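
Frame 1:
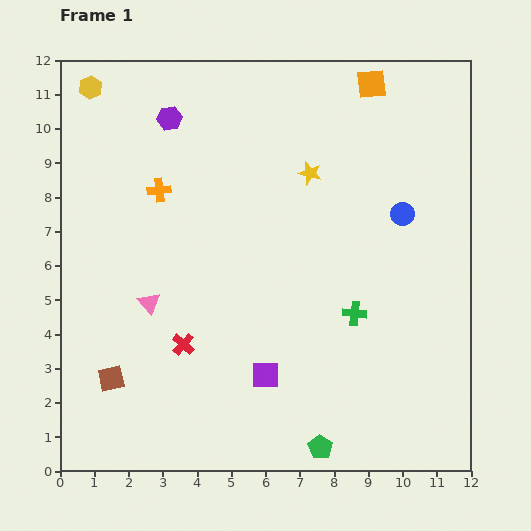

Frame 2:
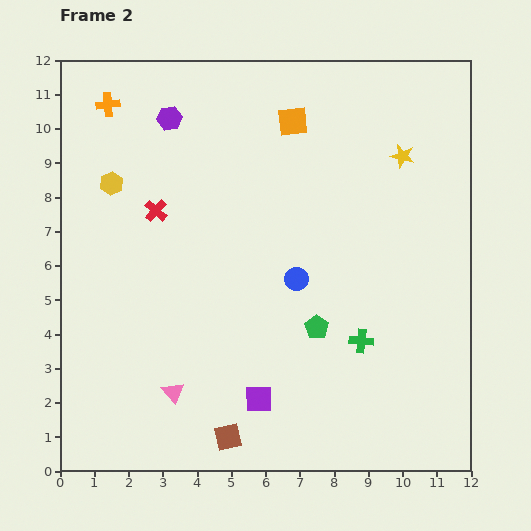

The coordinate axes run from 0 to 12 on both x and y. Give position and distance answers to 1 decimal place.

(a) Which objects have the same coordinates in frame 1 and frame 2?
the purple hexagon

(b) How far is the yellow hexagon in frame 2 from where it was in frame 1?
2.9

The yellow hexagon moved from (0.9, 11.2) to (1.5, 8.4), a distance of √(0.6² + 2.8²) ≈ 2.9.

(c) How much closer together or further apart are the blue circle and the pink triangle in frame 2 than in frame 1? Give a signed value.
-2.9

Distance in frame 1: 7.8. Distance in frame 2: 4.9.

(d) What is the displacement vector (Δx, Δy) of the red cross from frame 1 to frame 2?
(-0.8, 3.9)

The red cross was at (3.6, 3.7) in frame 1 and (2.8, 7.6) in frame 2.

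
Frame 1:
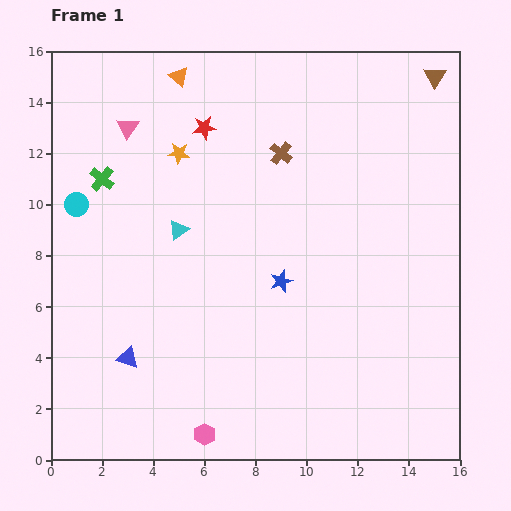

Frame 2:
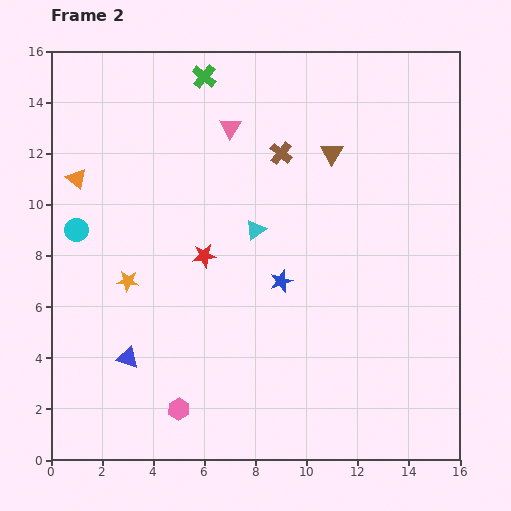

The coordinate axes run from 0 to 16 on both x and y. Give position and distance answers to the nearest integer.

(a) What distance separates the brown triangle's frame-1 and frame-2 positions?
5

The brown triangle moved from (15, 15) to (11, 12), a distance of √(4² + 3²) ≈ 5.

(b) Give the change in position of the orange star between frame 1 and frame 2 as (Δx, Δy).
(-2, -5)

The orange star was at (5, 12) in frame 1 and (3, 7) in frame 2.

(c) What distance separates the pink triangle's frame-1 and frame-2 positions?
4

The pink triangle moved from (3, 13) to (7, 13), a distance of √(4² + 0²) ≈ 4.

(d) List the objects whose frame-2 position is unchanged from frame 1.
the blue star, the brown cross, the blue triangle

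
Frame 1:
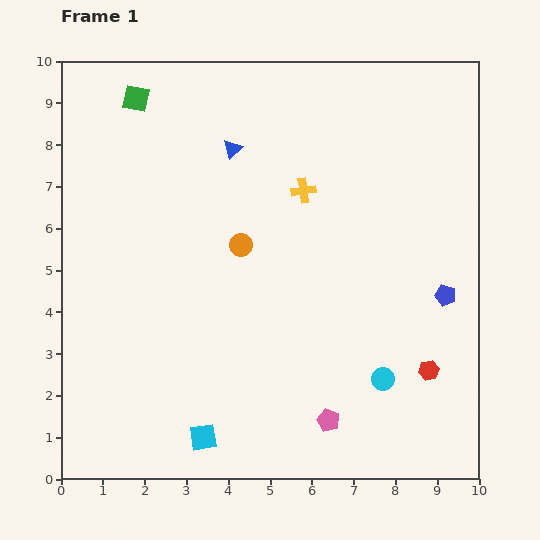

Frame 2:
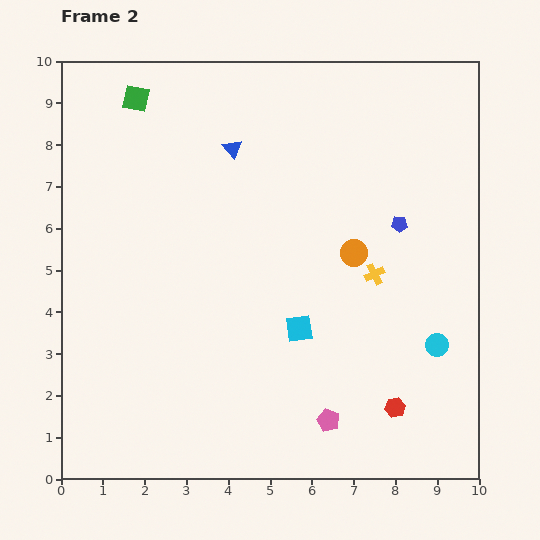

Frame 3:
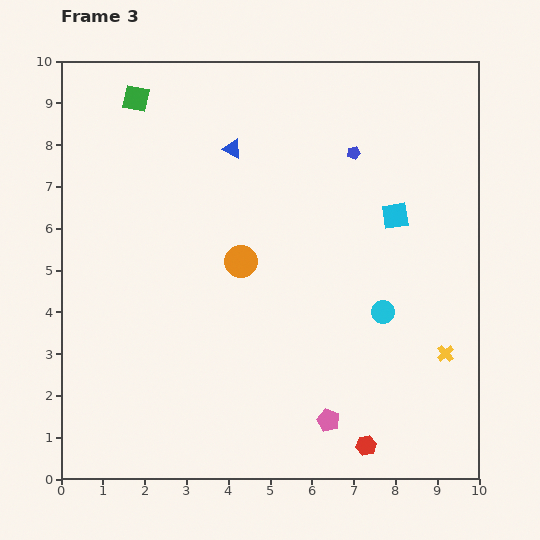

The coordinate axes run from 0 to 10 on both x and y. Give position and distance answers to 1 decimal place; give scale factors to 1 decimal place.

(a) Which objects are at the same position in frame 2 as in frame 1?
the pink pentagon, the blue triangle, the green square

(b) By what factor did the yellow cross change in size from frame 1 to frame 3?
0.7×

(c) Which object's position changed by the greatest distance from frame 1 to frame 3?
the cyan square

(moved 7.0; next 5.2)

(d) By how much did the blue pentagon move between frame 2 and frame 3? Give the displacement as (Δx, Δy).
(-1.1, 1.7)

The blue pentagon was at (8.1, 6.1) in frame 2 and (7.0, 7.8) in frame 3.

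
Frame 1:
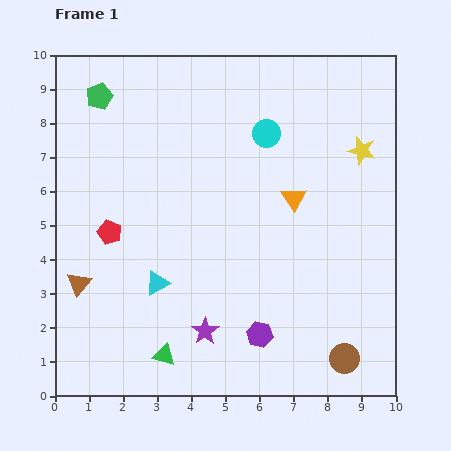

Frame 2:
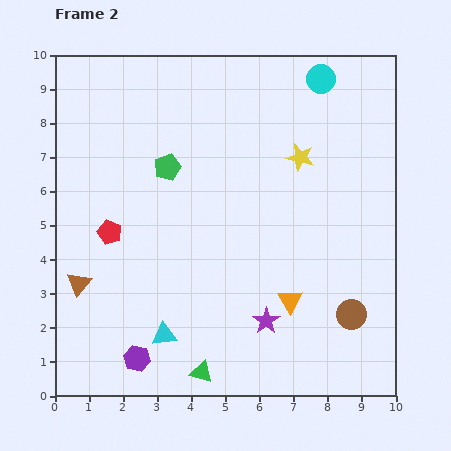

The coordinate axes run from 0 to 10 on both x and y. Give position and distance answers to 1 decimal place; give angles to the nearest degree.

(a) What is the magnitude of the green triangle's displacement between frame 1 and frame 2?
1.2

The green triangle moved from (3.2, 1.2) to (4.3, 0.7), a distance of √(1.1² + 0.5²) ≈ 1.2.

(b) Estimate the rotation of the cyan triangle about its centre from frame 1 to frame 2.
22° clockwise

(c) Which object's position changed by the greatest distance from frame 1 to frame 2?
the purple hexagon

(moved 3.7; next 3.0)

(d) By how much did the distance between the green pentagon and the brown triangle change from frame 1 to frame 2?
-1.2

Distance in frame 1: 5.5. Distance in frame 2: 4.3.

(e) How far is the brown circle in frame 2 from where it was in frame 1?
1.3

The brown circle moved from (8.5, 1.1) to (8.7, 2.4), a distance of √(0.2² + 1.3²) ≈ 1.3.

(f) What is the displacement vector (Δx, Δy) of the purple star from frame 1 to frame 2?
(1.8, 0.3)

The purple star was at (4.4, 1.9) in frame 1 and (6.2, 2.2) in frame 2.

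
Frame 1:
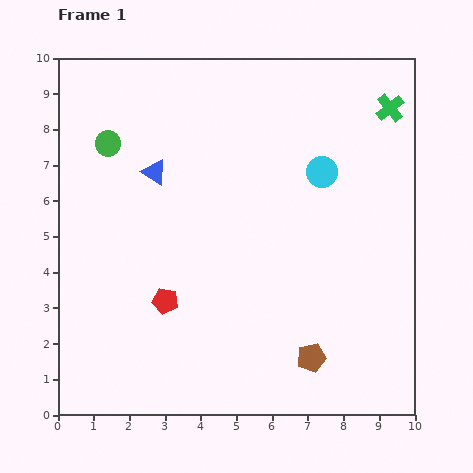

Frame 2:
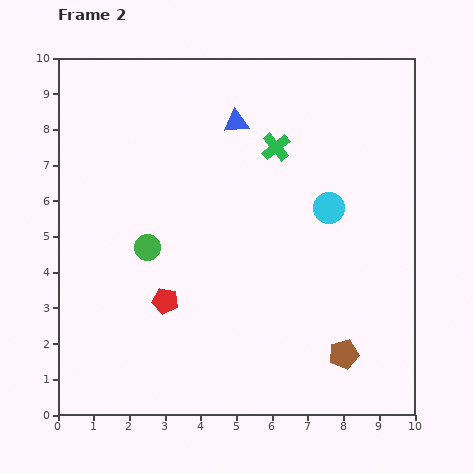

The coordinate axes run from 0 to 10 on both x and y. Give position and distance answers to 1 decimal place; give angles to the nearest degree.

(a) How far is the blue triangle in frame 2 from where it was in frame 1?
2.7

The blue triangle moved from (2.7, 6.8) to (5.0, 8.2), a distance of √(2.3² + 1.4²) ≈ 2.7.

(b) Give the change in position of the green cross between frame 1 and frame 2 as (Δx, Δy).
(-3.2, -1.1)

The green cross was at (9.3, 8.6) in frame 1 and (6.1, 7.5) in frame 2.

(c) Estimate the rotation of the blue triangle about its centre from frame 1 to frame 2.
39° counter-clockwise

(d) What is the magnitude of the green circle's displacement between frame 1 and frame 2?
3.1

The green circle moved from (1.4, 7.6) to (2.5, 4.7), a distance of √(1.1² + 2.9²) ≈ 3.1.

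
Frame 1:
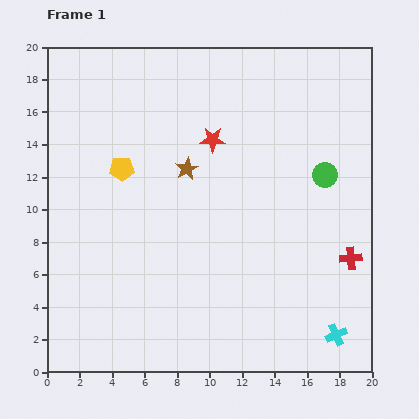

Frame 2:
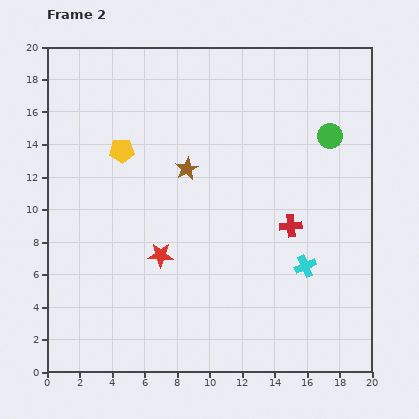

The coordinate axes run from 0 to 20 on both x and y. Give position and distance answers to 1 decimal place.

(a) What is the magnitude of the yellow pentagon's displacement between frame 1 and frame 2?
1.1

The yellow pentagon moved from (4.6, 12.5) to (4.6, 13.6), a distance of √(0.0² + 1.1²) ≈ 1.1.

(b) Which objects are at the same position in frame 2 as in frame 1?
the brown star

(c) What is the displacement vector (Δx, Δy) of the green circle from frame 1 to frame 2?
(0.3, 2.4)

The green circle was at (17.1, 12.1) in frame 1 and (17.4, 14.5) in frame 2.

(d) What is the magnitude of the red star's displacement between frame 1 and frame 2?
7.8

The red star moved from (10.2, 14.3) to (7.0, 7.2), a distance of √(3.2² + 7.1²) ≈ 7.8.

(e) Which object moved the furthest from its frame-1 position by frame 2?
the red star

(moved 7.8; next 4.6)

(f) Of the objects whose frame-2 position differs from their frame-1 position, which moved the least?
the yellow pentagon

(moved 1.1)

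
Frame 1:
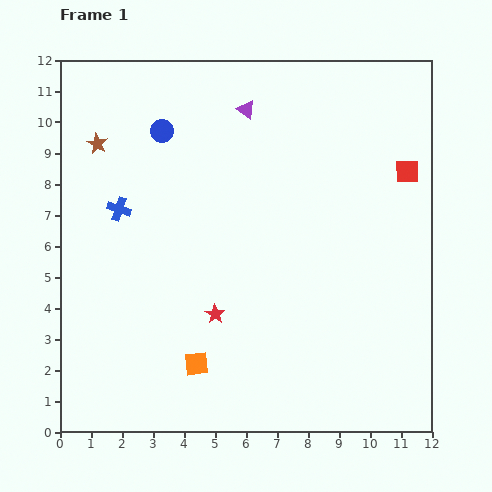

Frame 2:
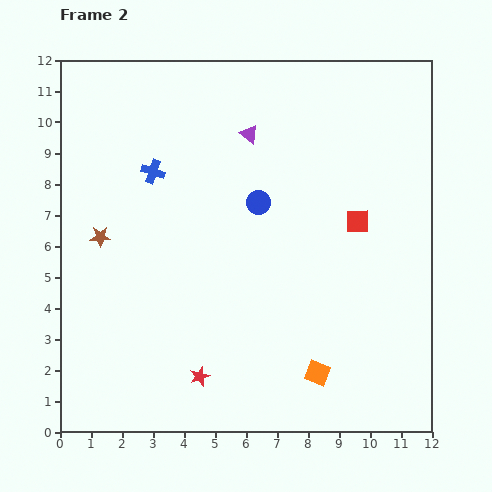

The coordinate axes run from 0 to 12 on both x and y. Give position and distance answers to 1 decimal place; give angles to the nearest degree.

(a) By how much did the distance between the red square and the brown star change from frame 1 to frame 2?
-1.7

Distance in frame 1: 10.0. Distance in frame 2: 8.3.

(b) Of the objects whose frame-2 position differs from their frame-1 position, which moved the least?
the purple triangle

(moved 0.8)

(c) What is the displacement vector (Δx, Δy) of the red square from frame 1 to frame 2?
(-1.6, -1.6)

The red square was at (11.2, 8.4) in frame 1 and (9.6, 6.8) in frame 2.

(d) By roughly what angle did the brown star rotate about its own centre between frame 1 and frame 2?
29° counter-clockwise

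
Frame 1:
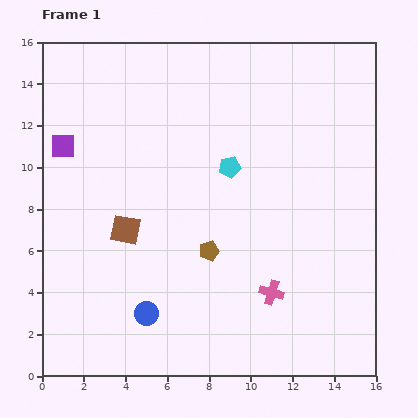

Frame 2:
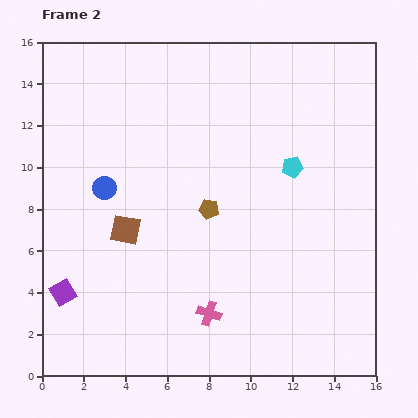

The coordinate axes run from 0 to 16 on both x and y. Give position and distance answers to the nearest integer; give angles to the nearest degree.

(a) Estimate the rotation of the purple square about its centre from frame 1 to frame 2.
30° counter-clockwise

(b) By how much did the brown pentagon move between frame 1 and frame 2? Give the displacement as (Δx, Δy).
(0, 2)

The brown pentagon was at (8, 6) in frame 1 and (8, 8) in frame 2.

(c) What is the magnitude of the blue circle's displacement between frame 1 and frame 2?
6

The blue circle moved from (5, 3) to (3, 9), a distance of √(2² + 6²) ≈ 6.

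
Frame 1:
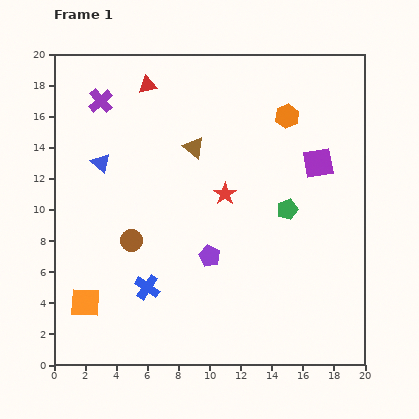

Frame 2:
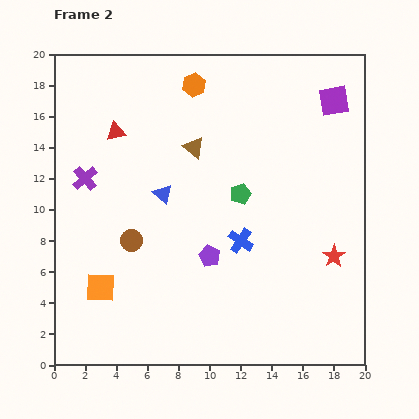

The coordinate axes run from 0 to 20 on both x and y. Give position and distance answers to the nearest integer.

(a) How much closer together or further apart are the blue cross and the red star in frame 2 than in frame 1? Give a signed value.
-2

Distance in frame 1: 8. Distance in frame 2: 6.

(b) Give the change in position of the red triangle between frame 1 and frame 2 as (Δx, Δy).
(-2, -3)

The red triangle was at (6, 18) in frame 1 and (4, 15) in frame 2.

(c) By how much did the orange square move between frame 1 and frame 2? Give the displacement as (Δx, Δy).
(1, 1)

The orange square was at (2, 4) in frame 1 and (3, 5) in frame 2.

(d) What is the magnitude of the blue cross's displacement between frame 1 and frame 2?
7

The blue cross moved from (6, 5) to (12, 8), a distance of √(6² + 3²) ≈ 7.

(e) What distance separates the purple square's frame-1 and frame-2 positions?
4

The purple square moved from (17, 13) to (18, 17), a distance of √(1² + 4²) ≈ 4.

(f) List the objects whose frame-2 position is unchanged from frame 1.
the brown circle, the purple pentagon, the brown triangle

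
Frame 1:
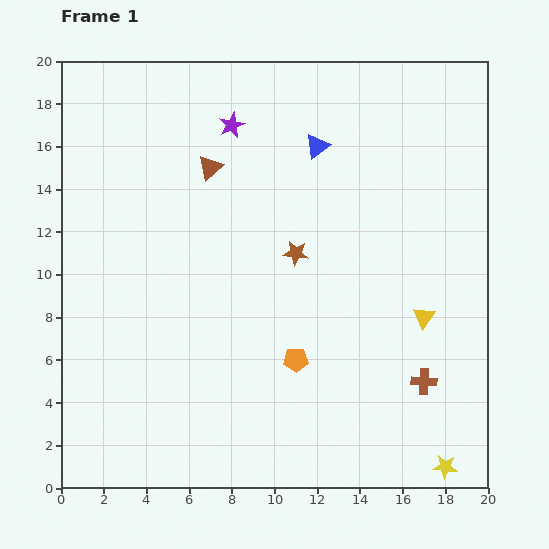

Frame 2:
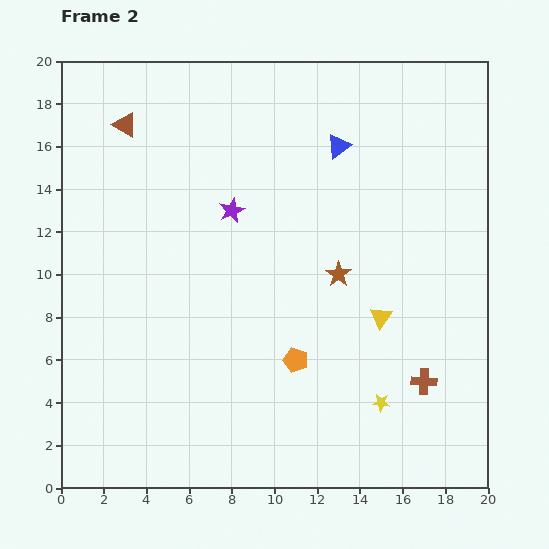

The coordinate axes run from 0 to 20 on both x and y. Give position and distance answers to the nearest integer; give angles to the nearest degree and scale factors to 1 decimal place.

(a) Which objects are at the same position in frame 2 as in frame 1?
the orange pentagon, the brown cross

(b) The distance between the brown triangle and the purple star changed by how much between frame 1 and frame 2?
+4

Distance in frame 1: 2. Distance in frame 2: 6.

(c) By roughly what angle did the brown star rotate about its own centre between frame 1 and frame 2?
28° clockwise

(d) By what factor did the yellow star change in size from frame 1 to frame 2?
0.7×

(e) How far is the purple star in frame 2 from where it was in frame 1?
4

The purple star moved from (8, 17) to (8, 13), a distance of √(0² + 4²) ≈ 4.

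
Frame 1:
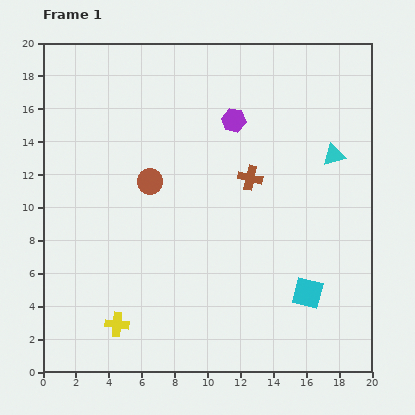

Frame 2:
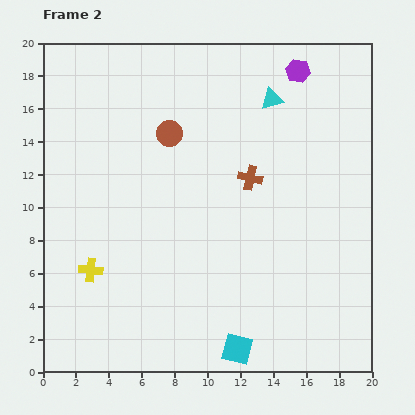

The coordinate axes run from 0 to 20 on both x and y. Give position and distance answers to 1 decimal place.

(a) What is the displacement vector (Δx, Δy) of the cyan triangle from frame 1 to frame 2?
(-3.8, 3.4)

The cyan triangle was at (17.7, 13.2) in frame 1 and (13.9, 16.6) in frame 2.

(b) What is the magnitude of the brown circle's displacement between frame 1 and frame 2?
3.1

The brown circle moved from (6.5, 11.6) to (7.7, 14.5), a distance of √(1.2² + 2.9²) ≈ 3.1.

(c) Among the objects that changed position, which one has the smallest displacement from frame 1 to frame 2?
the brown circle

(moved 3.1)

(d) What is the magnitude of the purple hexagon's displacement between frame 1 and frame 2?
4.9

The purple hexagon moved from (11.6, 15.3) to (15.5, 18.3), a distance of √(3.9² + 3.0²) ≈ 4.9.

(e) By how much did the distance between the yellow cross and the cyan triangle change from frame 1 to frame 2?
-1.6

Distance in frame 1: 16.7. Distance in frame 2: 15.1.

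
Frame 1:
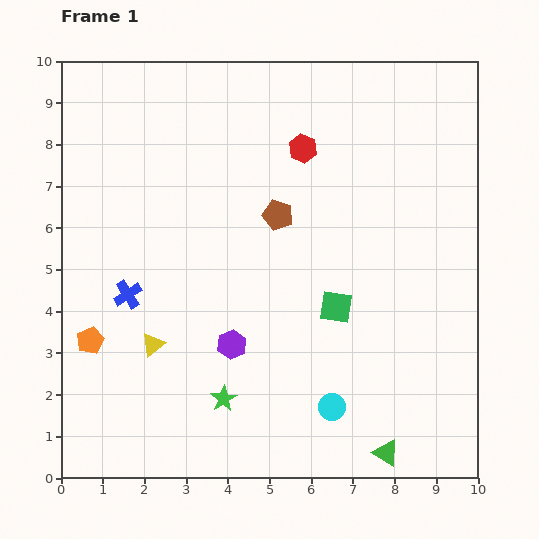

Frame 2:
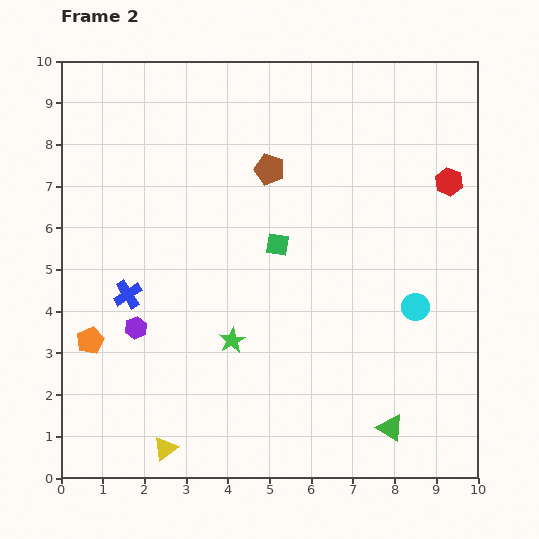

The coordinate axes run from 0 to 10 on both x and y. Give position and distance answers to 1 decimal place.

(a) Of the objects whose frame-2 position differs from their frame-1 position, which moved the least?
the green triangle

(moved 0.6)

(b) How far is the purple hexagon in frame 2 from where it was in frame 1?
2.3

The purple hexagon moved from (4.1, 3.2) to (1.8, 3.6), a distance of √(2.3² + 0.4²) ≈ 2.3.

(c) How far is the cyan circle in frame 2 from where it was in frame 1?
3.1

The cyan circle moved from (6.5, 1.7) to (8.5, 4.1), a distance of √(2.0² + 2.4²) ≈ 3.1.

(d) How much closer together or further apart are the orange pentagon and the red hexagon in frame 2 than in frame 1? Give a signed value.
+2.5

Distance in frame 1: 6.9. Distance in frame 2: 9.4.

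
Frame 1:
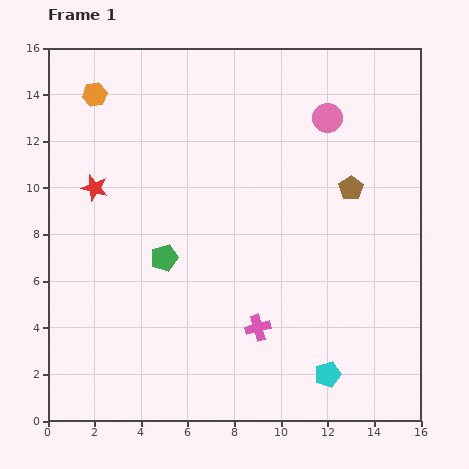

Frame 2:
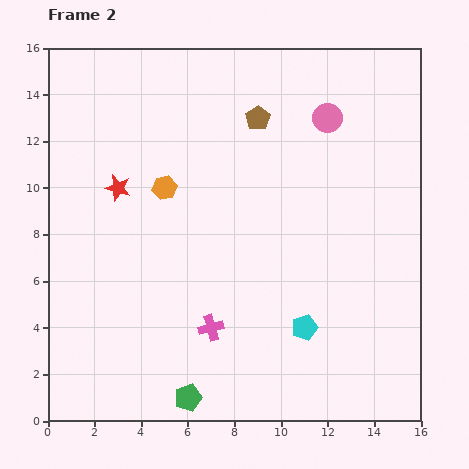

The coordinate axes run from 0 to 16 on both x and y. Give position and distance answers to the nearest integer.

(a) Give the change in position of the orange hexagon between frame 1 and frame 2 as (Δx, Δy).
(3, -4)

The orange hexagon was at (2, 14) in frame 1 and (5, 10) in frame 2.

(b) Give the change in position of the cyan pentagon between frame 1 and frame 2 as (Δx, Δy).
(-1, 2)

The cyan pentagon was at (12, 2) in frame 1 and (11, 4) in frame 2.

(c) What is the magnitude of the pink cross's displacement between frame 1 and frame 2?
2

The pink cross moved from (9, 4) to (7, 4), a distance of √(2² + 0²) ≈ 2.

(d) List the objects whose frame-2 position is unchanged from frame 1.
the pink circle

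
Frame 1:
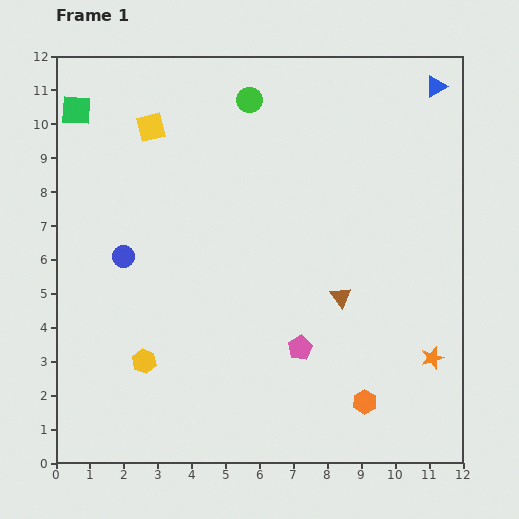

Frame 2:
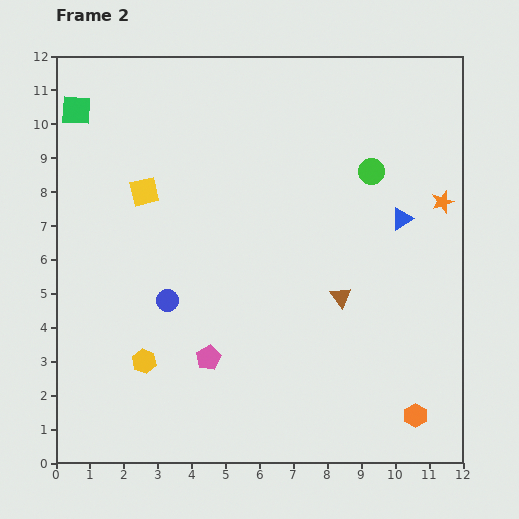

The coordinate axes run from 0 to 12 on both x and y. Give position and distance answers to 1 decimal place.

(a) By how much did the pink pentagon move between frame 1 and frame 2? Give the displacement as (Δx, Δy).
(-2.7, -0.3)

The pink pentagon was at (7.2, 3.4) in frame 1 and (4.5, 3.1) in frame 2.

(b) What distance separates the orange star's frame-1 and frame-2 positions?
4.6

The orange star moved from (11.1, 3.1) to (11.4, 7.7), a distance of √(0.3² + 4.6²) ≈ 4.6.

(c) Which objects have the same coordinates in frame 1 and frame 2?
the brown triangle, the green square, the yellow hexagon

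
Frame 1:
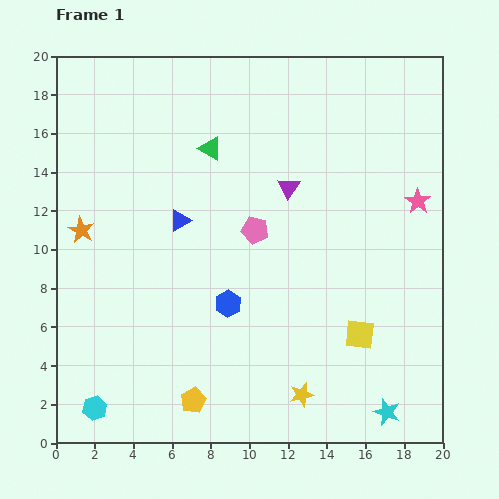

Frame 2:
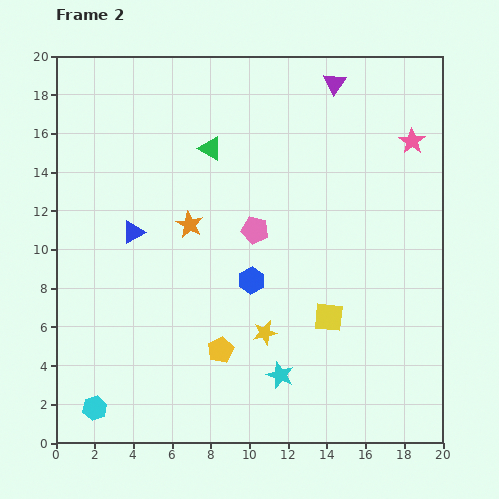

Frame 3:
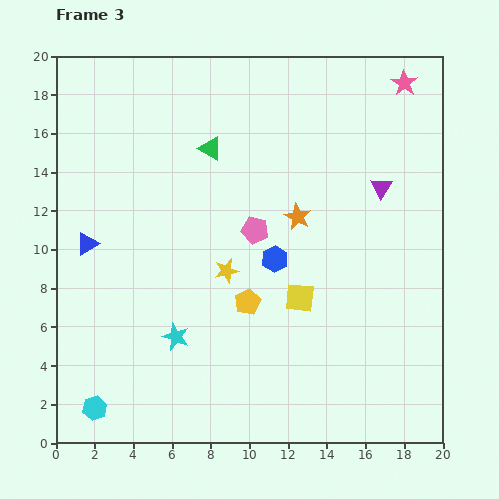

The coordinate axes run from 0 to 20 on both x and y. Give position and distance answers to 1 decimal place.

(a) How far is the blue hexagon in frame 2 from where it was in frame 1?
1.7

The blue hexagon moved from (8.9, 7.2) to (10.1, 8.4), a distance of √(1.2² + 1.2²) ≈ 1.7.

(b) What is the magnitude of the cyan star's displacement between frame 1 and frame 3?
11.6

The cyan star moved from (17.1, 1.6) to (6.2, 5.5), a distance of √(10.9² + 3.9²) ≈ 11.6.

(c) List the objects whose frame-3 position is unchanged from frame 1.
the green triangle, the pink pentagon, the cyan hexagon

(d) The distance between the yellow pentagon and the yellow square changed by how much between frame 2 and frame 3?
-3.2

Distance in frame 2: 5.9. Distance in frame 3: 2.7.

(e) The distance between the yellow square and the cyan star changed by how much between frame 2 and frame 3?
+2.8

Distance in frame 2: 3.9. Distance in frame 3: 6.7.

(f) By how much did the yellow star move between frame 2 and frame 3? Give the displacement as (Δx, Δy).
(-2.0, 3.2)

The yellow star was at (10.8, 5.7) in frame 2 and (8.8, 8.9) in frame 3.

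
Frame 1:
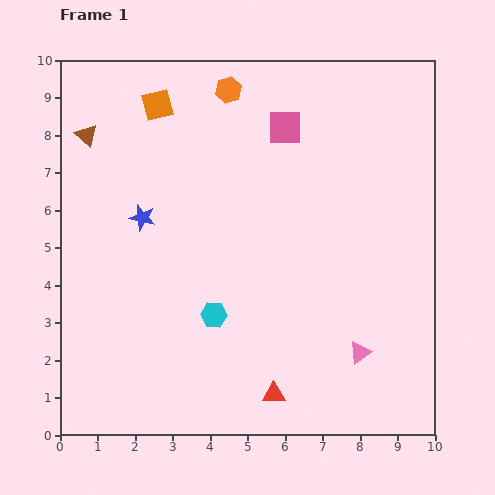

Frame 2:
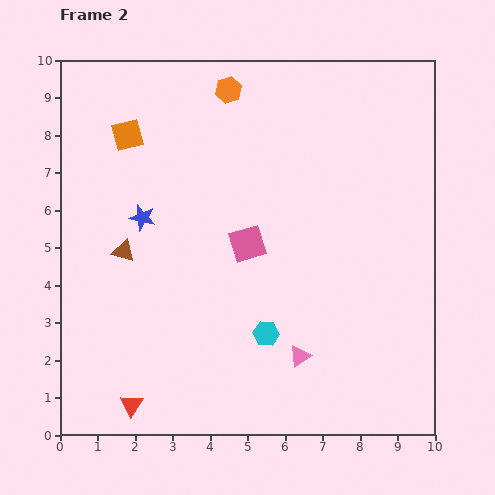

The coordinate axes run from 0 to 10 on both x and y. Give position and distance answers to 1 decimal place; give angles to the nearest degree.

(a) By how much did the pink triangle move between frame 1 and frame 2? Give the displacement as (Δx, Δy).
(-1.6, -0.1)

The pink triangle was at (8.0, 2.2) in frame 1 and (6.4, 2.1) in frame 2.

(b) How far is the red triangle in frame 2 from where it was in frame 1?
3.8

The red triangle moved from (5.7, 1.1) to (1.9, 0.8), a distance of √(3.8² + 0.3²) ≈ 3.8.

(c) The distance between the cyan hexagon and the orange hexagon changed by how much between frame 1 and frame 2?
+0.6

Distance in frame 1: 6.0. Distance in frame 2: 6.6.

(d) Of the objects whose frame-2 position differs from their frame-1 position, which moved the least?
the orange square

(moved 1.1)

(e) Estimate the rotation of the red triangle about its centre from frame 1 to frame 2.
55° counter-clockwise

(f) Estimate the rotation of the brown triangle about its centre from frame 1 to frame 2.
26° counter-clockwise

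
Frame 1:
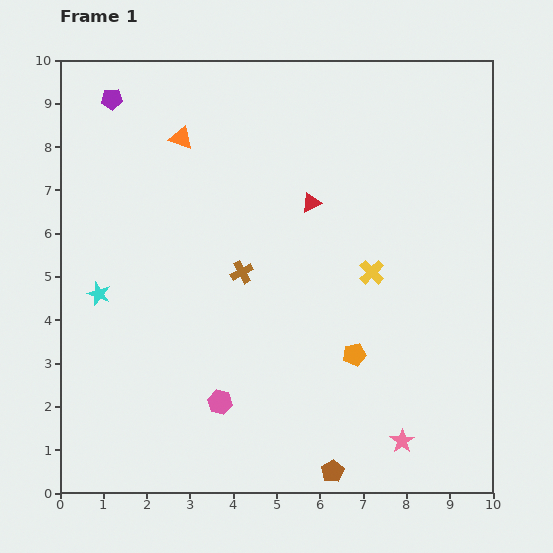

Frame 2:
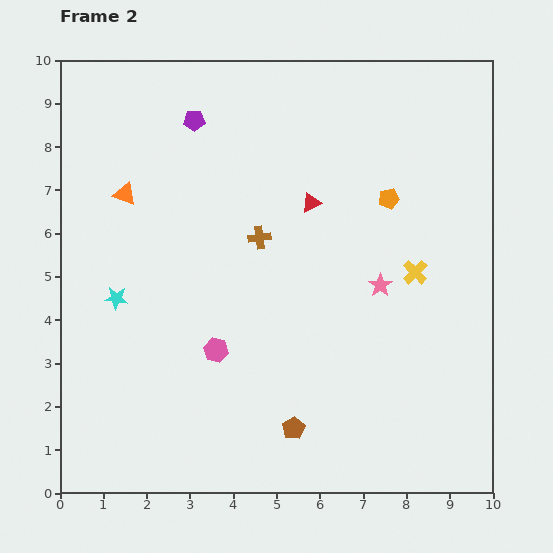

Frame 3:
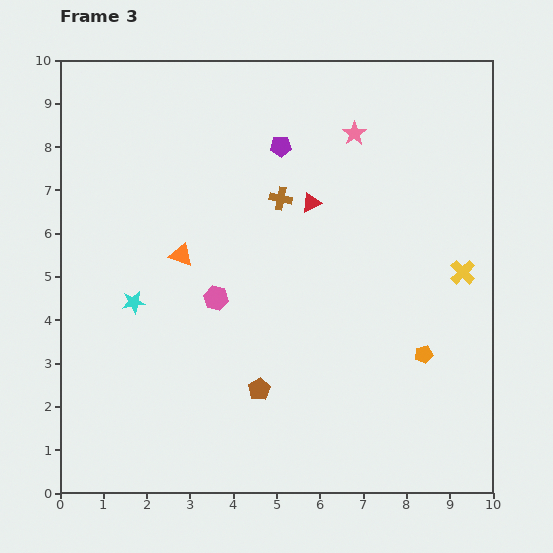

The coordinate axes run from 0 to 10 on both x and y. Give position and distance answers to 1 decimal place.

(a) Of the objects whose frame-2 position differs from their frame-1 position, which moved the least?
the cyan star

(moved 0.4)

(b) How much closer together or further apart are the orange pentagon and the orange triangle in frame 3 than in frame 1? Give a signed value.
-0.3

Distance in frame 1: 6.4. Distance in frame 3: 6.1.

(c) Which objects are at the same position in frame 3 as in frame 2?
the red triangle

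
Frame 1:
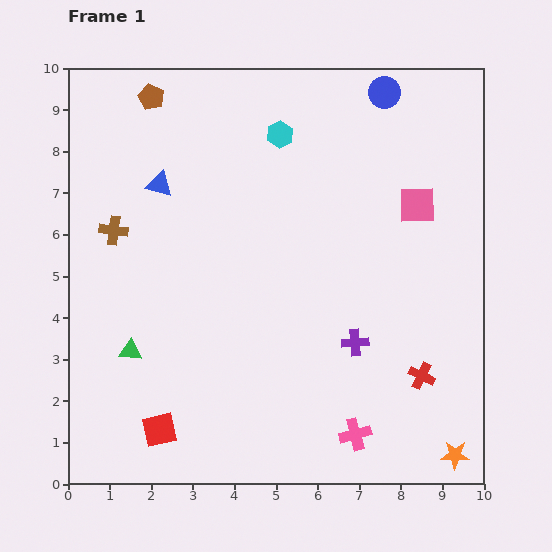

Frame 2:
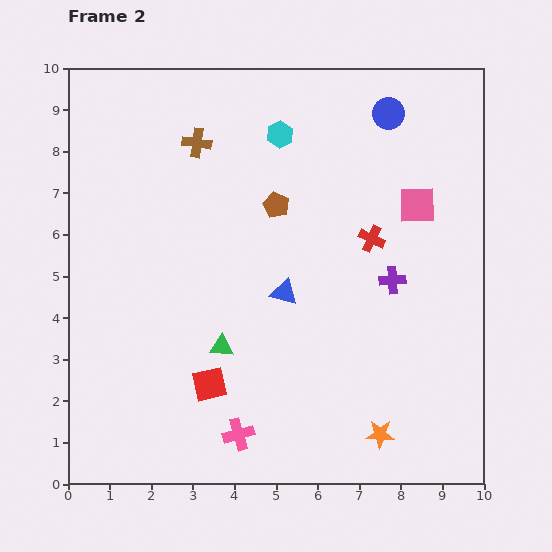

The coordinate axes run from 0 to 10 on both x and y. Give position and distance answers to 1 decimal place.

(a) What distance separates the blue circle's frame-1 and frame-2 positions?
0.5

The blue circle moved from (7.6, 9.4) to (7.7, 8.9), a distance of √(0.1² + 0.5²) ≈ 0.5.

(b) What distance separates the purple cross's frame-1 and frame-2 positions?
1.7

The purple cross moved from (6.9, 3.4) to (7.8, 4.9), a distance of √(0.9² + 1.5²) ≈ 1.7.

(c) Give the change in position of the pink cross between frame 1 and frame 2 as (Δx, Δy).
(-2.8, 0.0)

The pink cross was at (6.9, 1.2) in frame 1 and (4.1, 1.2) in frame 2.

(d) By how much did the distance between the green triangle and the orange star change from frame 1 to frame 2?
-3.9

Distance in frame 1: 8.2. Distance in frame 2: 4.3.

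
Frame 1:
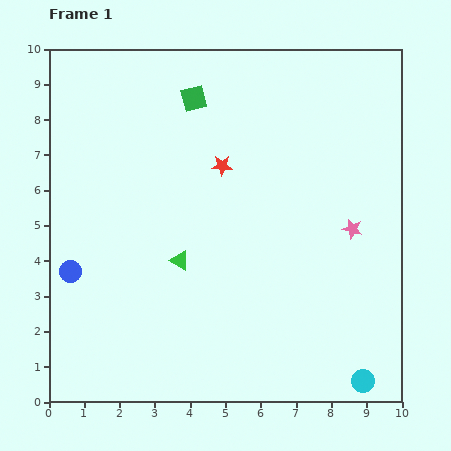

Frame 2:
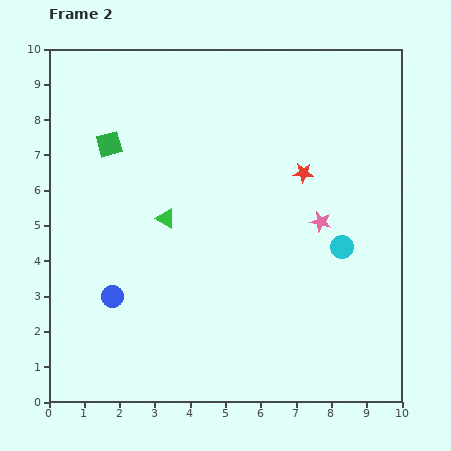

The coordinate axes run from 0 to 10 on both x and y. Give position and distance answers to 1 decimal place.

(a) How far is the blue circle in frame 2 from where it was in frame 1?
1.4

The blue circle moved from (0.6, 3.7) to (1.8, 3.0), a distance of √(1.2² + 0.7²) ≈ 1.4.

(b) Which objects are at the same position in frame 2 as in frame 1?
none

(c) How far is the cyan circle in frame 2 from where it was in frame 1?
3.8

The cyan circle moved from (8.9, 0.6) to (8.3, 4.4), a distance of √(0.6² + 3.8²) ≈ 3.8.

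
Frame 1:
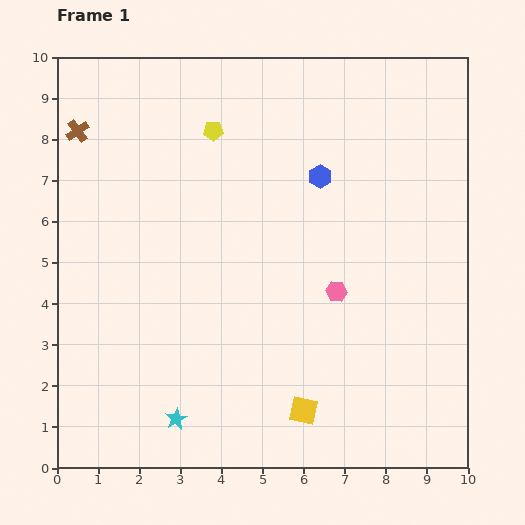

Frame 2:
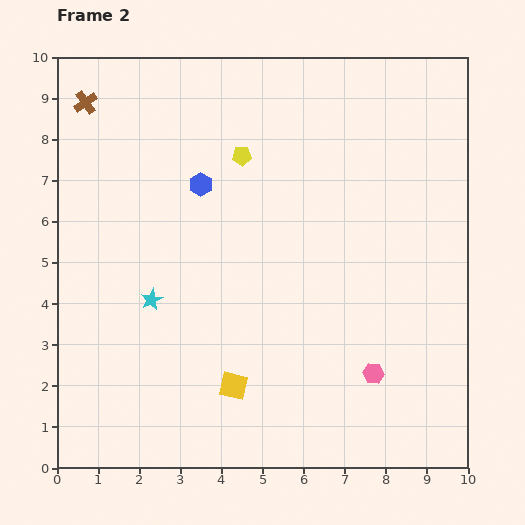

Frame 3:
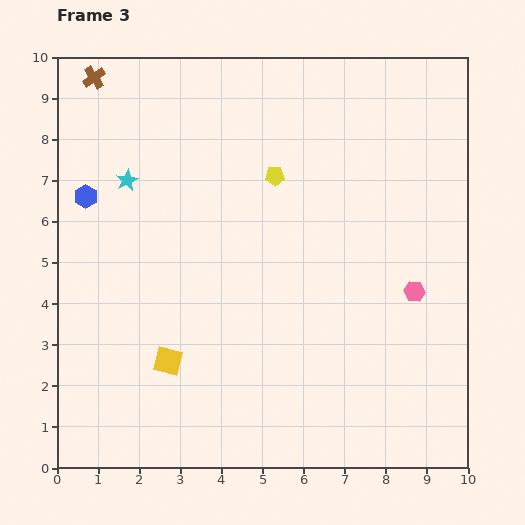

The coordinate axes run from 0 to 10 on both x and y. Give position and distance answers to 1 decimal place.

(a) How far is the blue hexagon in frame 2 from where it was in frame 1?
2.9

The blue hexagon moved from (6.4, 7.1) to (3.5, 6.9), a distance of √(2.9² + 0.2²) ≈ 2.9.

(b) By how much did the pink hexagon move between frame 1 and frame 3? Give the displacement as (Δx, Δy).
(1.9, 0.0)

The pink hexagon was at (6.8, 4.3) in frame 1 and (8.7, 4.3) in frame 3.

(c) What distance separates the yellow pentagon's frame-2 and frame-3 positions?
0.9

The yellow pentagon moved from (4.5, 7.6) to (5.3, 7.1), a distance of √(0.8² + 0.5²) ≈ 0.9.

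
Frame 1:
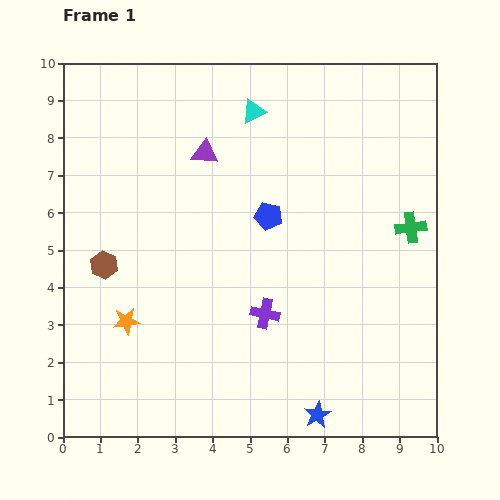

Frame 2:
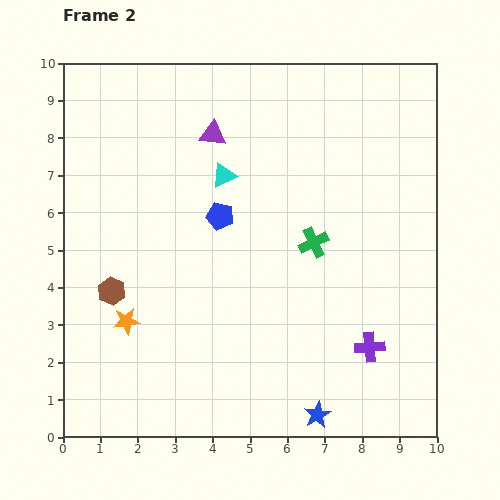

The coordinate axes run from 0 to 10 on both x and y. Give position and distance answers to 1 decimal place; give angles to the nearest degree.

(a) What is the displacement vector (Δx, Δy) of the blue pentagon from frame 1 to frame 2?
(-1.3, 0.0)

The blue pentagon was at (5.5, 5.9) in frame 1 and (4.2, 5.9) in frame 2.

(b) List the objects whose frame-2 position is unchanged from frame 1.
the blue star, the orange star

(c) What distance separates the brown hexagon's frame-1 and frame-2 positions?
0.7

The brown hexagon moved from (1.1, 4.6) to (1.3, 3.9), a distance of √(0.2² + 0.7²) ≈ 0.7.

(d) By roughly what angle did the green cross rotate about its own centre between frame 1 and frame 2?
18° counter-clockwise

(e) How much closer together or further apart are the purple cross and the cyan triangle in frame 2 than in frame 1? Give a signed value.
+0.6

Distance in frame 1: 5.4. Distance in frame 2: 6.0.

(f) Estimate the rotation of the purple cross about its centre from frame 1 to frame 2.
16° counter-clockwise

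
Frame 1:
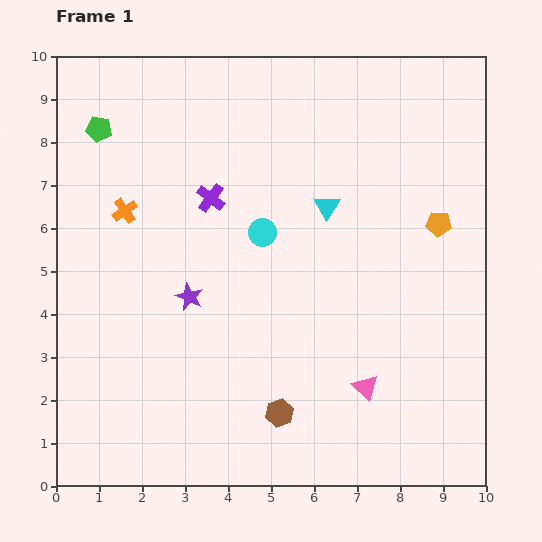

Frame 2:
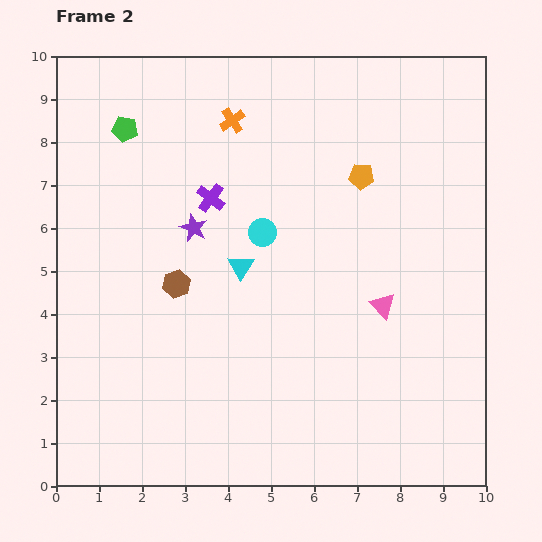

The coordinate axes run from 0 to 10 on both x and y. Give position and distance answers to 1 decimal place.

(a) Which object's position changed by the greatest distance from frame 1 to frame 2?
the brown hexagon

(moved 3.8; next 3.3)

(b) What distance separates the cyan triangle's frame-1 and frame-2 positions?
2.4

The cyan triangle moved from (6.3, 6.5) to (4.3, 5.1), a distance of √(2.0² + 1.4²) ≈ 2.4.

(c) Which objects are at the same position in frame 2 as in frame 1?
the cyan circle, the purple cross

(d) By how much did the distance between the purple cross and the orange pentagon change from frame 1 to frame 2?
-1.8

Distance in frame 1: 5.3. Distance in frame 2: 3.5.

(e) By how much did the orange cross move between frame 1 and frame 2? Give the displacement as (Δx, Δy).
(2.5, 2.1)

The orange cross was at (1.6, 6.4) in frame 1 and (4.1, 8.5) in frame 2.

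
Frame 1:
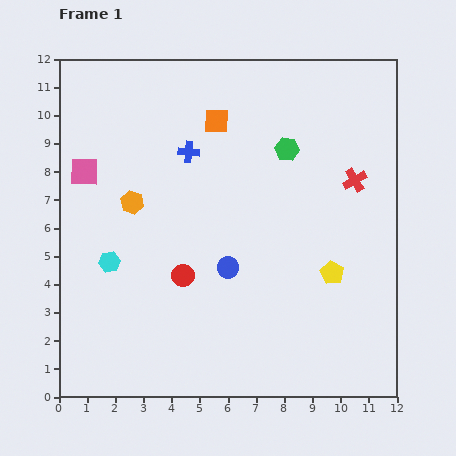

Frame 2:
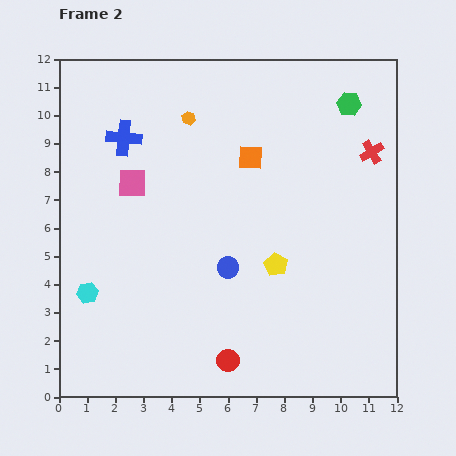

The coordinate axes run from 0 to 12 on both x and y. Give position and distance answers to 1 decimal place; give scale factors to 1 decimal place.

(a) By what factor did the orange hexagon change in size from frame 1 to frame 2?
0.6×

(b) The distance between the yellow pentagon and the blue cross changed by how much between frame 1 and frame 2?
+0.3

Distance in frame 1: 6.7. Distance in frame 2: 7.0.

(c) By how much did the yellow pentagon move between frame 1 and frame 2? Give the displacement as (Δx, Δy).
(-2.0, 0.3)

The yellow pentagon was at (9.7, 4.4) in frame 1 and (7.7, 4.7) in frame 2.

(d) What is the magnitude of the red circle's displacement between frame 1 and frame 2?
3.4

The red circle moved from (4.4, 4.3) to (6.0, 1.3), a distance of √(1.6² + 3.0²) ≈ 3.4.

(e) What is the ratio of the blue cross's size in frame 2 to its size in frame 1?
1.7×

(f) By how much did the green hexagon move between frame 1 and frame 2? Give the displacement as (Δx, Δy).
(2.2, 1.6)

The green hexagon was at (8.1, 8.8) in frame 1 and (10.3, 10.4) in frame 2.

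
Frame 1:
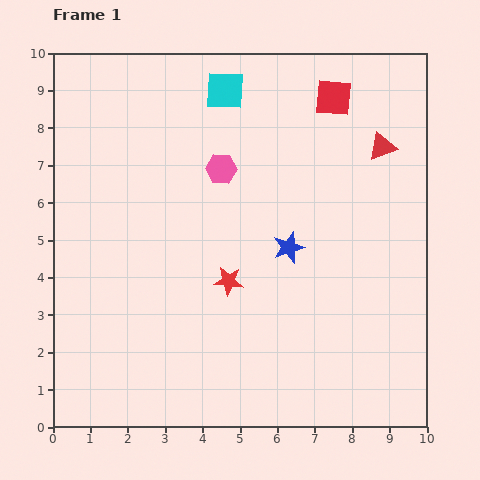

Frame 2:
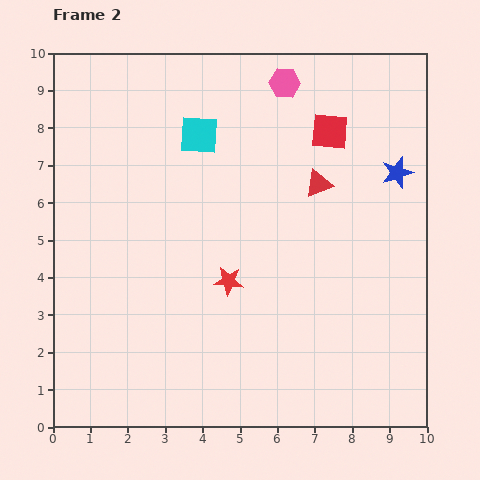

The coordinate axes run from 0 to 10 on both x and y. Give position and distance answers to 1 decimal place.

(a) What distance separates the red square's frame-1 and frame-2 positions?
0.9

The red square moved from (7.5, 8.8) to (7.4, 7.9), a distance of √(0.1² + 0.9²) ≈ 0.9.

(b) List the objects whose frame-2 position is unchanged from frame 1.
the red star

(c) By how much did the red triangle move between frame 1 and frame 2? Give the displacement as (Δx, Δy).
(-1.7, -1.0)

The red triangle was at (8.8, 7.5) in frame 1 and (7.1, 6.5) in frame 2.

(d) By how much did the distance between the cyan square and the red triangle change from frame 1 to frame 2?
-1.0

Distance in frame 1: 4.5. Distance in frame 2: 3.5.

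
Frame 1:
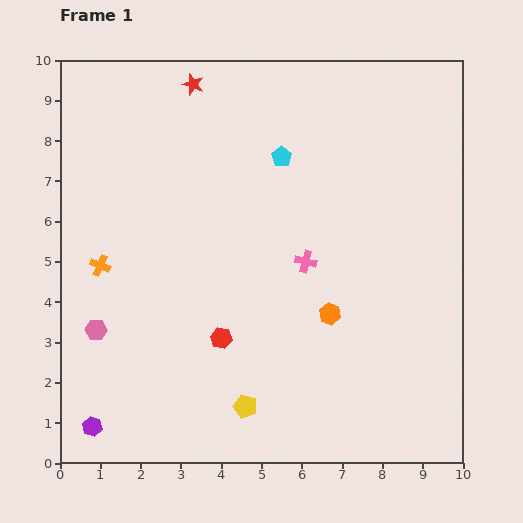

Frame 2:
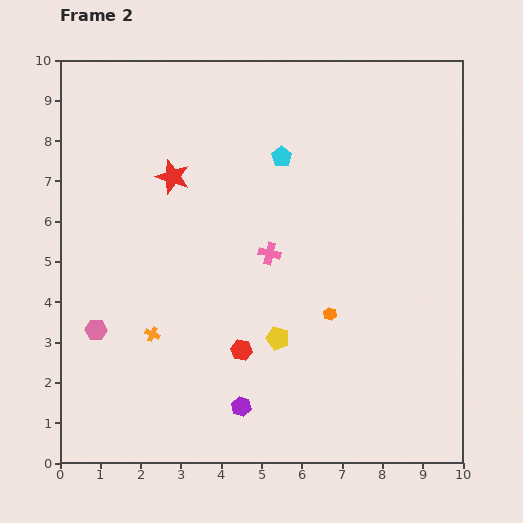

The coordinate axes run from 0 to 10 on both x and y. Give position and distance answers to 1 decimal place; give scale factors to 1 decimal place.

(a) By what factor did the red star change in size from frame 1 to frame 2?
1.6×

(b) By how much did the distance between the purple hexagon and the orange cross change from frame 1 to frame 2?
-1.2

Distance in frame 1: 4.0. Distance in frame 2: 2.8.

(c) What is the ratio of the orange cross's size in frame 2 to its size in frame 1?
0.7×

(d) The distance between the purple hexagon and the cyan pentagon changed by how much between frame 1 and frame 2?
-1.9

Distance in frame 1: 8.2. Distance in frame 2: 6.3.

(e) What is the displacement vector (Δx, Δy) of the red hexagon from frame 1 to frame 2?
(0.5, -0.3)

The red hexagon was at (4.0, 3.1) in frame 1 and (4.5, 2.8) in frame 2.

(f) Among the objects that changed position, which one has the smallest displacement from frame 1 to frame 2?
the red hexagon

(moved 0.6)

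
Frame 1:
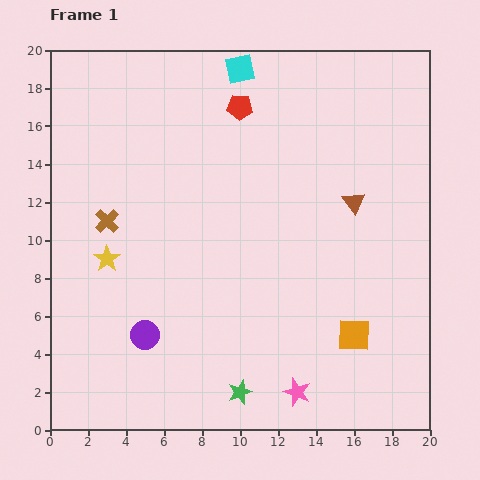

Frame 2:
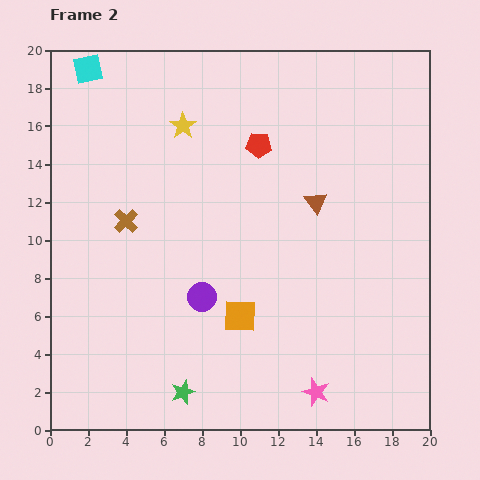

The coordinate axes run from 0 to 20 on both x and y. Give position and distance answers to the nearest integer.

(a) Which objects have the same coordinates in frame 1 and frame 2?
none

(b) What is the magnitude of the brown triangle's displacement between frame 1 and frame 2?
2

The brown triangle moved from (16, 12) to (14, 12), a distance of √(2² + 0²) ≈ 2.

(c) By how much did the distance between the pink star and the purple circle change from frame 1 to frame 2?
-1

Distance in frame 1: 9. Distance in frame 2: 8.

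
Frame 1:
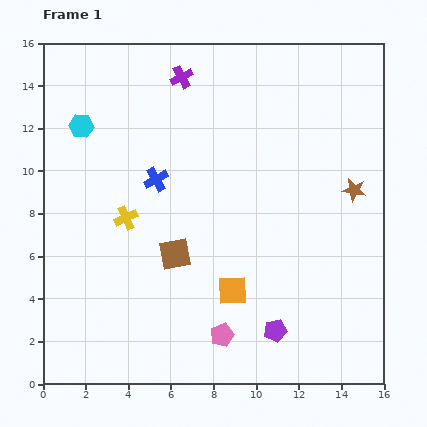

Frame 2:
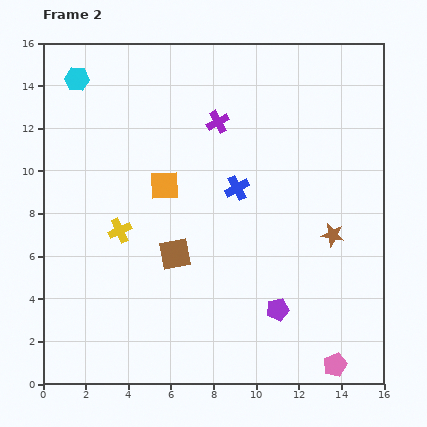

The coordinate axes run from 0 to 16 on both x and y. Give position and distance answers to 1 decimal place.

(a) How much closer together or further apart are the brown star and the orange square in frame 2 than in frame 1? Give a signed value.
+0.8

Distance in frame 1: 7.4. Distance in frame 2: 8.2.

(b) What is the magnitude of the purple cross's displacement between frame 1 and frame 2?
2.7

The purple cross moved from (6.5, 14.4) to (8.2, 12.3), a distance of √(1.7² + 2.1²) ≈ 2.7.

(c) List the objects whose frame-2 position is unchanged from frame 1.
the brown square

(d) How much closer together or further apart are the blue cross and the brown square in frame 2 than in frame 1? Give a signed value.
+0.6

Distance in frame 1: 3.6. Distance in frame 2: 4.2.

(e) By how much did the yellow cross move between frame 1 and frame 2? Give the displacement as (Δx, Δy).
(-0.3, -0.6)

The yellow cross was at (3.9, 7.8) in frame 1 and (3.6, 7.2) in frame 2.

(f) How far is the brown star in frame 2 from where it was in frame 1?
2.3

The brown star moved from (14.6, 9.1) to (13.6, 7.0), a distance of √(1.0² + 2.1²) ≈ 2.3.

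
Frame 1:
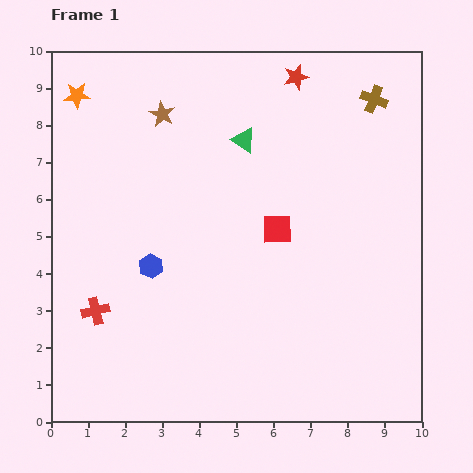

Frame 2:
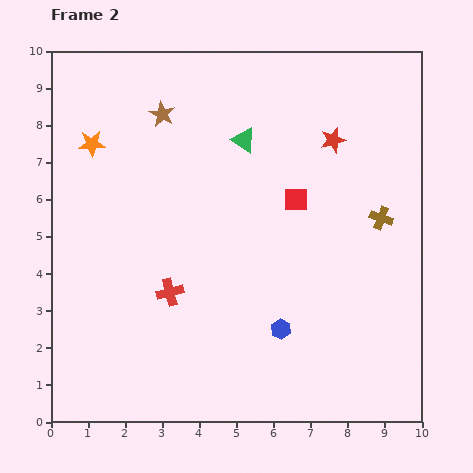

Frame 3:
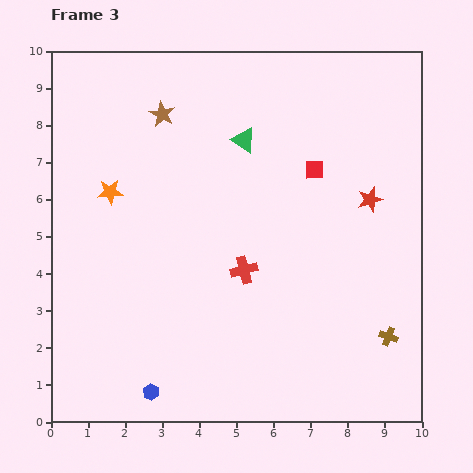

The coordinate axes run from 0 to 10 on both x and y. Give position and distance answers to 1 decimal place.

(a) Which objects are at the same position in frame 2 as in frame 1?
the brown star, the green triangle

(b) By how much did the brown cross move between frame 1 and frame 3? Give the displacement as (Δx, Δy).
(0.4, -6.4)

The brown cross was at (8.7, 8.7) in frame 1 and (9.1, 2.3) in frame 3.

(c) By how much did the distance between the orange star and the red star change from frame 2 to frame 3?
+0.5

Distance in frame 2: 6.5. Distance in frame 3: 7.0.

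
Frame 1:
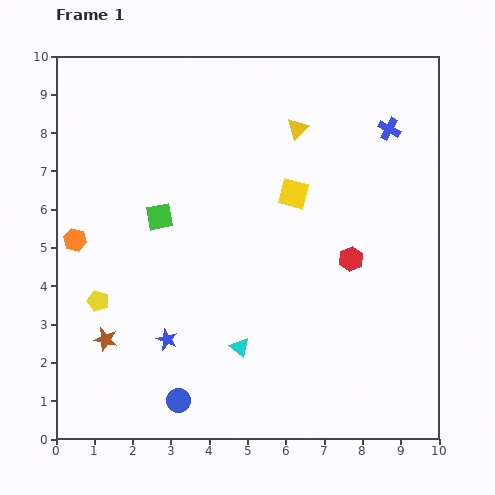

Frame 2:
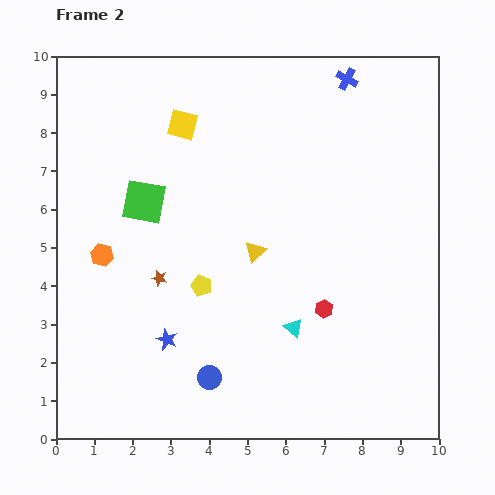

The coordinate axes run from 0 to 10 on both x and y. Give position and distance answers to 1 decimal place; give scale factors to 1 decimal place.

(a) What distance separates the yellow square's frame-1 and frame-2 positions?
3.4

The yellow square moved from (6.2, 6.4) to (3.3, 8.2), a distance of √(2.9² + 1.8²) ≈ 3.4.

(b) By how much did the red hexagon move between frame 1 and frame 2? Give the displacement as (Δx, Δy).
(-0.7, -1.3)

The red hexagon was at (7.7, 4.7) in frame 1 and (7.0, 3.4) in frame 2.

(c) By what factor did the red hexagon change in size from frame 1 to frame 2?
0.7×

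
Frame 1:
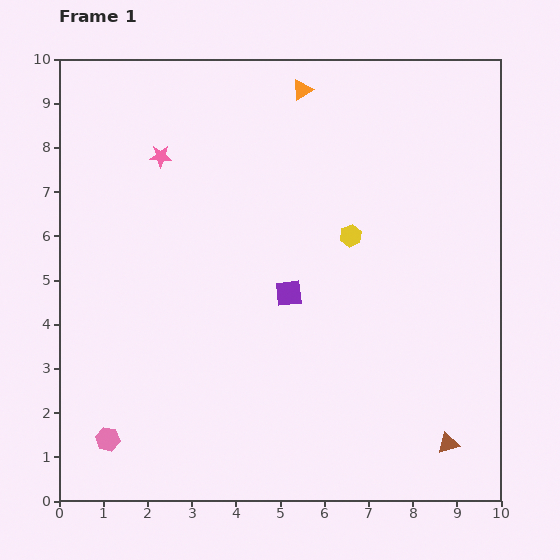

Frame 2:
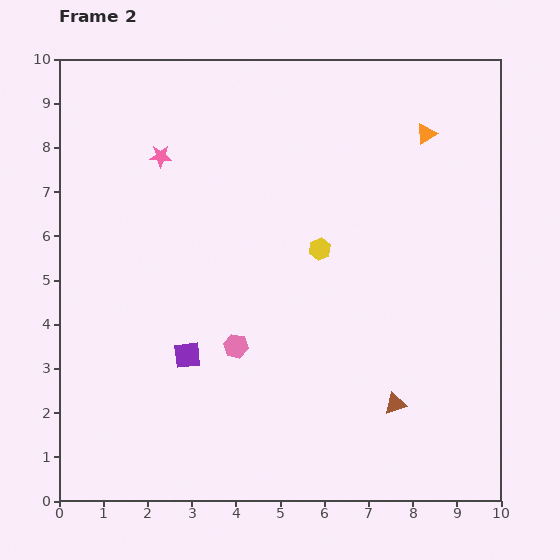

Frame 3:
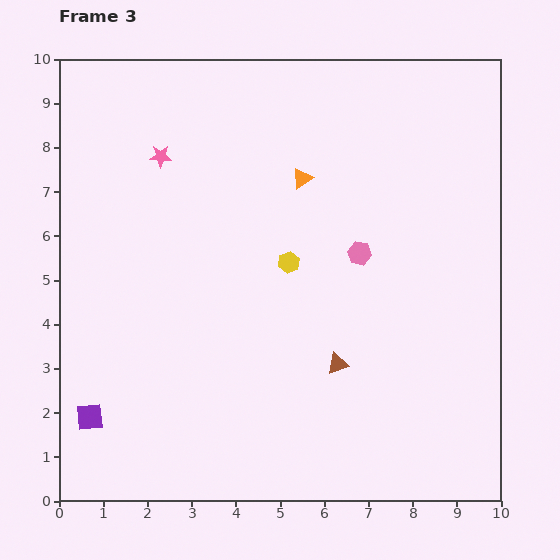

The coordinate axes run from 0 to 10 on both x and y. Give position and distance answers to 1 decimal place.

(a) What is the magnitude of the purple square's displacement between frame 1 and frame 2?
2.7

The purple square moved from (5.2, 4.7) to (2.9, 3.3), a distance of √(2.3² + 1.4²) ≈ 2.7.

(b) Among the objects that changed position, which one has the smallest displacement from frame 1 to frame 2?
the yellow hexagon

(moved 0.8)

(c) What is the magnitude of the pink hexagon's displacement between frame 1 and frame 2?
3.6

The pink hexagon moved from (1.1, 1.4) to (4.0, 3.5), a distance of √(2.9² + 2.1²) ≈ 3.6.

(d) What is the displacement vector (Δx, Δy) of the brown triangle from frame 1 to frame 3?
(-2.5, 1.8)

The brown triangle was at (8.8, 1.3) in frame 1 and (6.3, 3.1) in frame 3.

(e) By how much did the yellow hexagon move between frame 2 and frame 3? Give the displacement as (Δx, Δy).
(-0.7, -0.3)

The yellow hexagon was at (5.9, 5.7) in frame 2 and (5.2, 5.4) in frame 3.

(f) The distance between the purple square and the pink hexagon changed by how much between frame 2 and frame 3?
+6.0

Distance in frame 2: 1.1. Distance in frame 3: 7.1.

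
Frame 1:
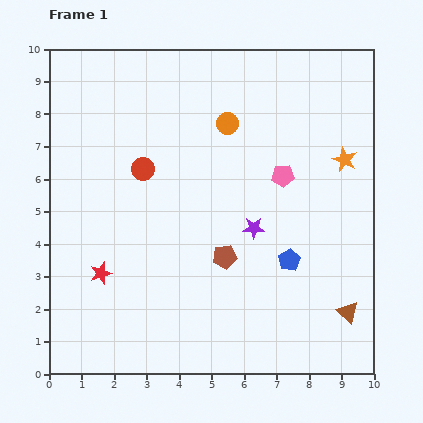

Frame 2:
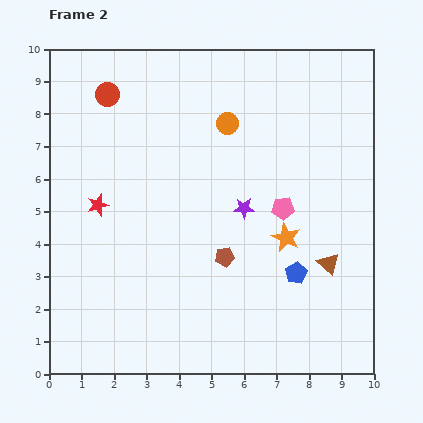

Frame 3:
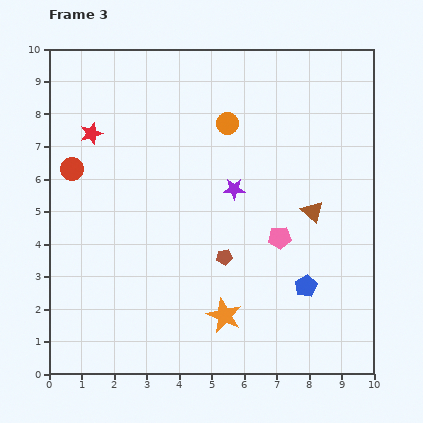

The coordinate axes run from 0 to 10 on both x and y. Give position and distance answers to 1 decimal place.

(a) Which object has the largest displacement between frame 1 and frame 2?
the orange star

(moved 3.0; next 2.5)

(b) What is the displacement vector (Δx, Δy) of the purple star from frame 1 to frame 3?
(-0.6, 1.2)

The purple star was at (6.3, 4.5) in frame 1 and (5.7, 5.7) in frame 3.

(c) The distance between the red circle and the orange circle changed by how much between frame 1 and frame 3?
+2.0

Distance in frame 1: 3.0. Distance in frame 3: 5.0.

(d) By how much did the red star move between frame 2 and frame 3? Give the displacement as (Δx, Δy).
(-0.2, 2.2)

The red star was at (1.5, 5.2) in frame 2 and (1.3, 7.4) in frame 3.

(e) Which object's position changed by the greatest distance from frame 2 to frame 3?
the orange star

(moved 3.1; next 2.5)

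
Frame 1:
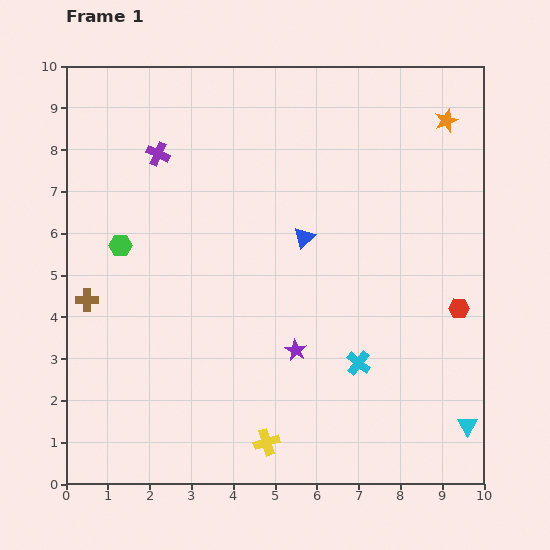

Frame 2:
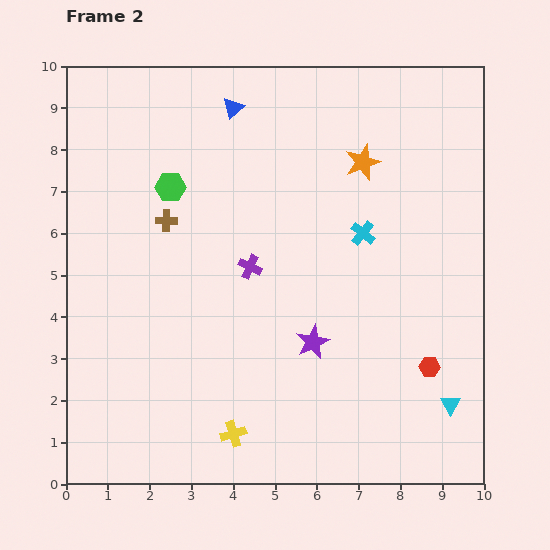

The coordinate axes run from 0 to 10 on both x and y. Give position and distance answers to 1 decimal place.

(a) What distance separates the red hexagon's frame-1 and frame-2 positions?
1.6

The red hexagon moved from (9.4, 4.2) to (8.7, 2.8), a distance of √(0.7² + 1.4²) ≈ 1.6.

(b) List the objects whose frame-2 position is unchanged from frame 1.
none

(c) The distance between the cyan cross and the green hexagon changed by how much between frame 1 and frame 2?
-1.7

Distance in frame 1: 6.4. Distance in frame 2: 4.7.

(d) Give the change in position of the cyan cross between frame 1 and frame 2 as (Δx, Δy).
(0.1, 3.1)

The cyan cross was at (7.0, 2.9) in frame 1 and (7.1, 6.0) in frame 2.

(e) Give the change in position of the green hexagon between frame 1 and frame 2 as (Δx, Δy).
(1.2, 1.4)

The green hexagon was at (1.3, 5.7) in frame 1 and (2.5, 7.1) in frame 2.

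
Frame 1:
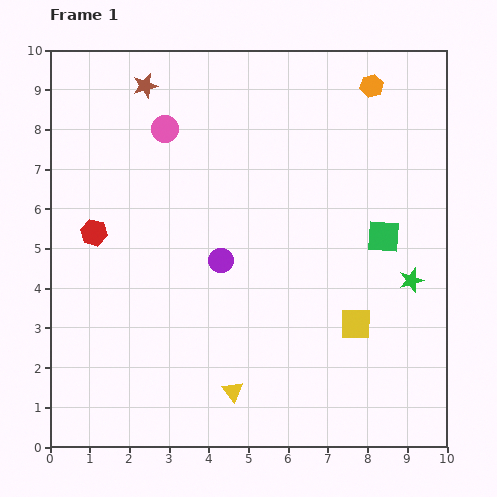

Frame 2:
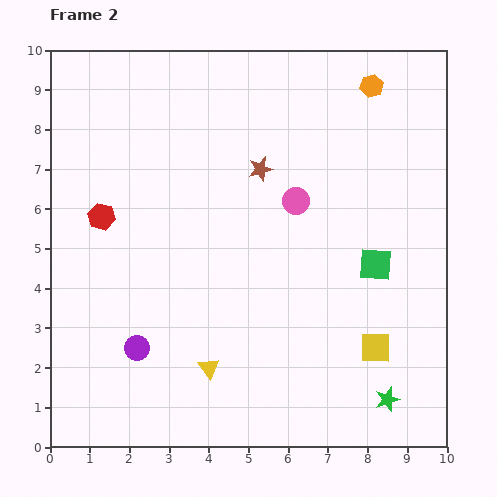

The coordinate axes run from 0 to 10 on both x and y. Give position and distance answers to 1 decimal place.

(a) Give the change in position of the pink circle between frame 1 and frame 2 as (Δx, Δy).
(3.3, -1.8)

The pink circle was at (2.9, 8.0) in frame 1 and (6.2, 6.2) in frame 2.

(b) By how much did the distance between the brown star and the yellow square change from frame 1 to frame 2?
-2.6

Distance in frame 1: 8.0. Distance in frame 2: 5.4.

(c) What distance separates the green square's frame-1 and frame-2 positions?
0.7

The green square moved from (8.4, 5.3) to (8.2, 4.6), a distance of √(0.2² + 0.7²) ≈ 0.7.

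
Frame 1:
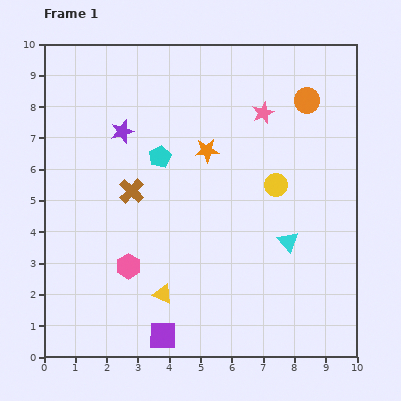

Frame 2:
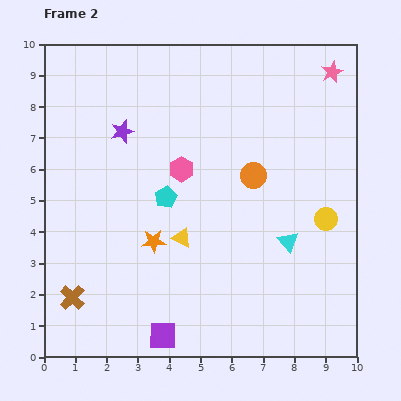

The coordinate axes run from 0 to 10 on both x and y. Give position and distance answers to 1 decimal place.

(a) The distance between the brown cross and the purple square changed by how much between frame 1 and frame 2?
-1.6

Distance in frame 1: 4.7. Distance in frame 2: 3.1.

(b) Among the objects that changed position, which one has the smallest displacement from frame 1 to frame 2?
the cyan pentagon

(moved 1.3)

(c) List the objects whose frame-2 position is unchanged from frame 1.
the cyan triangle, the purple square, the purple star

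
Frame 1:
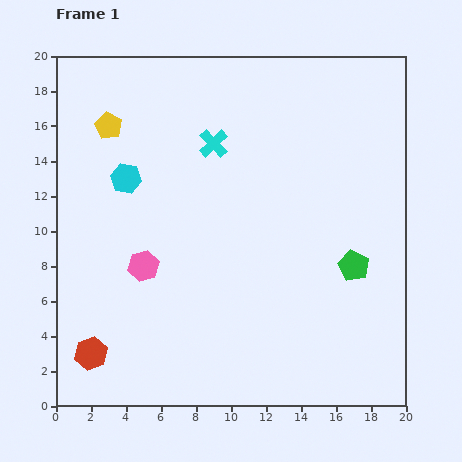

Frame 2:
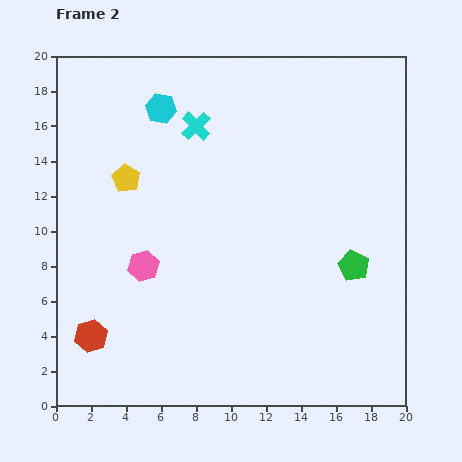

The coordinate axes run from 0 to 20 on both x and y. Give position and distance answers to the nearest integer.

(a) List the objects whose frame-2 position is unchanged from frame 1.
the pink hexagon, the green pentagon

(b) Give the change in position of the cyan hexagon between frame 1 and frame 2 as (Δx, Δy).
(2, 4)

The cyan hexagon was at (4, 13) in frame 1 and (6, 17) in frame 2.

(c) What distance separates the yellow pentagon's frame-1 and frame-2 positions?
3

The yellow pentagon moved from (3, 16) to (4, 13), a distance of √(1² + 3²) ≈ 3.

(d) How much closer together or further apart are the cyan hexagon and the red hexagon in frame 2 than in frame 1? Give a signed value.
+4

Distance in frame 1: 10. Distance in frame 2: 14.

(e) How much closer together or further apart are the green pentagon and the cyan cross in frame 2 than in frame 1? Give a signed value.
+1

Distance in frame 1: 11. Distance in frame 2: 12.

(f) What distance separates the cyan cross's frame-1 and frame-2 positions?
1

The cyan cross moved from (9, 15) to (8, 16), a distance of √(1² + 1²) ≈ 1.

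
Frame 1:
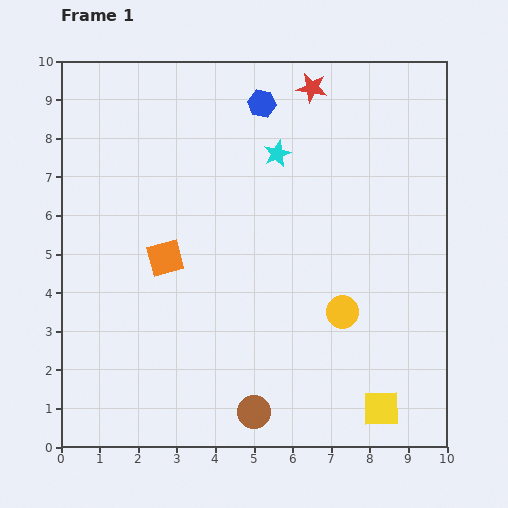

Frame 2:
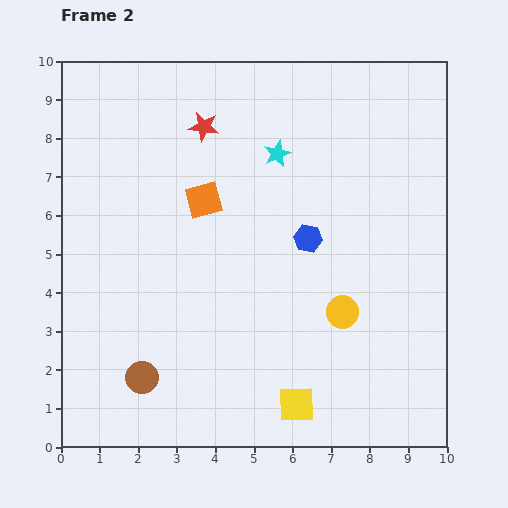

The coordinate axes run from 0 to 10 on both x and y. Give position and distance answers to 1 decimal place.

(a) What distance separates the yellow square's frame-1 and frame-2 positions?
2.2

The yellow square moved from (8.3, 1.0) to (6.1, 1.1), a distance of √(2.2² + 0.1²) ≈ 2.2.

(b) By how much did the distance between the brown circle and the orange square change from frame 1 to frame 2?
+0.3

Distance in frame 1: 4.6. Distance in frame 2: 4.9.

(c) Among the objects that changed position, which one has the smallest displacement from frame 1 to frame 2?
the orange square

(moved 1.8)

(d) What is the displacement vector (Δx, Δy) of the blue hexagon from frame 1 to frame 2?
(1.2, -3.5)

The blue hexagon was at (5.2, 8.9) in frame 1 and (6.4, 5.4) in frame 2.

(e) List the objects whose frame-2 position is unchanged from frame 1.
the yellow circle, the cyan star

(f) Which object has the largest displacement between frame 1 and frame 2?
the blue hexagon

(moved 3.7; next 3.0)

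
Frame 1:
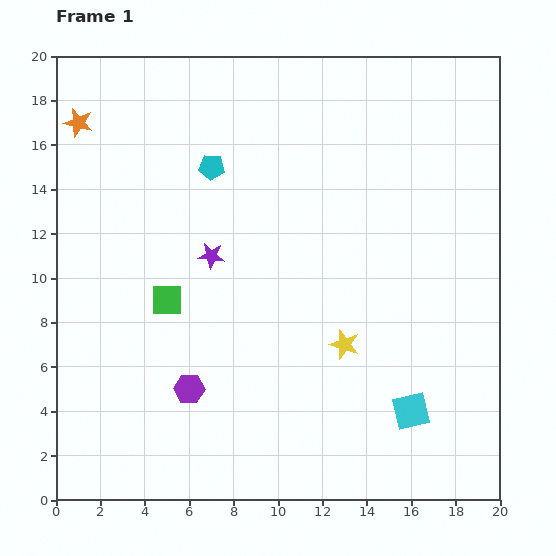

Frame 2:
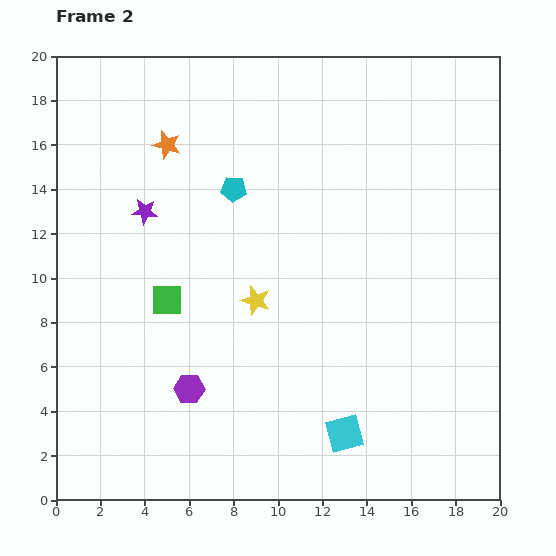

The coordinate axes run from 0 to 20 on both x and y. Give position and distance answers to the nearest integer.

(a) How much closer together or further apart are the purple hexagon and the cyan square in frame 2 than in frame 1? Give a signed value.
-3

Distance in frame 1: 10. Distance in frame 2: 7.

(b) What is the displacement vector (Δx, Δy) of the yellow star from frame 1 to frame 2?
(-4, 2)

The yellow star was at (13, 7) in frame 1 and (9, 9) in frame 2.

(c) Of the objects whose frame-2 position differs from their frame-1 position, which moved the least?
the cyan pentagon

(moved 1)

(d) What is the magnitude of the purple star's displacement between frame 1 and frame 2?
4

The purple star moved from (7, 11) to (4, 13), a distance of √(3² + 2²) ≈ 4.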